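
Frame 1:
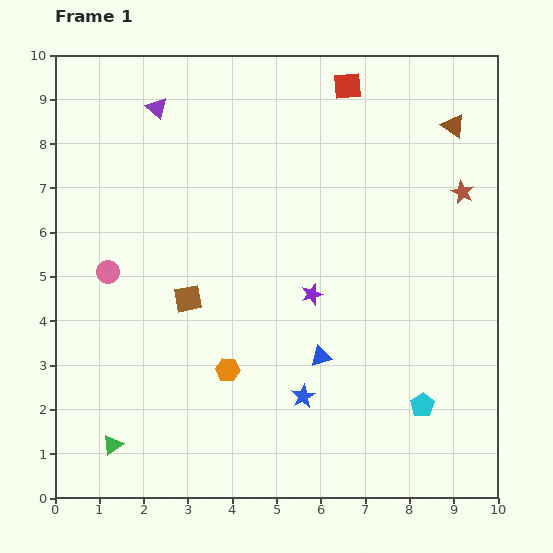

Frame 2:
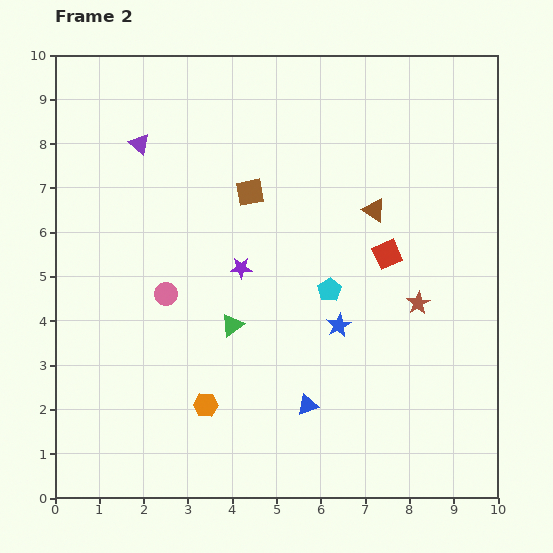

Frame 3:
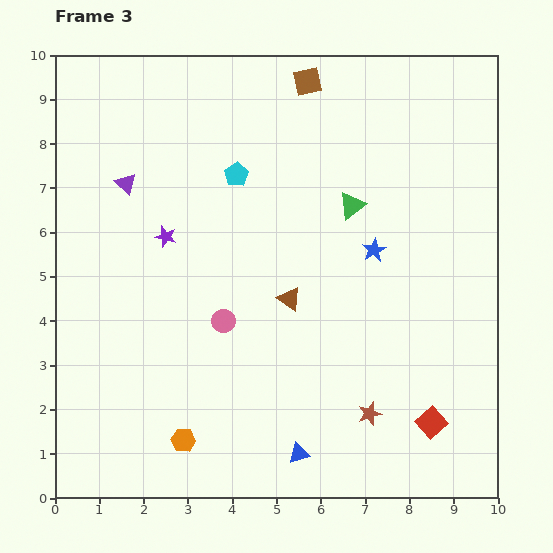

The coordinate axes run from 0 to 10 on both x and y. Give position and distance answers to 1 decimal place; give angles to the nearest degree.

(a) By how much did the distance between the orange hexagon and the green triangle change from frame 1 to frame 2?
-1.2

Distance in frame 1: 3.1. Distance in frame 2: 1.9.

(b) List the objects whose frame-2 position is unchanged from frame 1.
none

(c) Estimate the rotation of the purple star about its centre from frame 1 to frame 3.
30° clockwise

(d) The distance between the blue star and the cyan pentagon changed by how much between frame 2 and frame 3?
+2.7

Distance in frame 2: 0.8. Distance in frame 3: 3.5.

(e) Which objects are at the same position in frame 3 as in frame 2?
none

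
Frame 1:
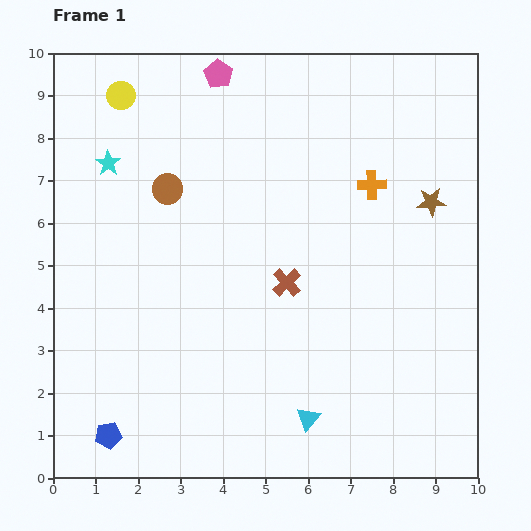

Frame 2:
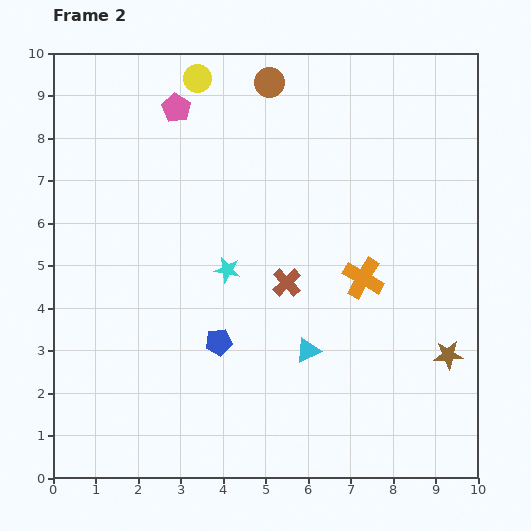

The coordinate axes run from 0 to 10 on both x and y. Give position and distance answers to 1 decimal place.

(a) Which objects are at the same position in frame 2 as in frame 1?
the brown cross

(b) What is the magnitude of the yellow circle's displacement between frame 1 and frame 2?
1.8

The yellow circle moved from (1.6, 9.0) to (3.4, 9.4), a distance of √(1.8² + 0.4²) ≈ 1.8.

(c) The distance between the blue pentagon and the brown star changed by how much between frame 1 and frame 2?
-4.0

Distance in frame 1: 9.4. Distance in frame 2: 5.4.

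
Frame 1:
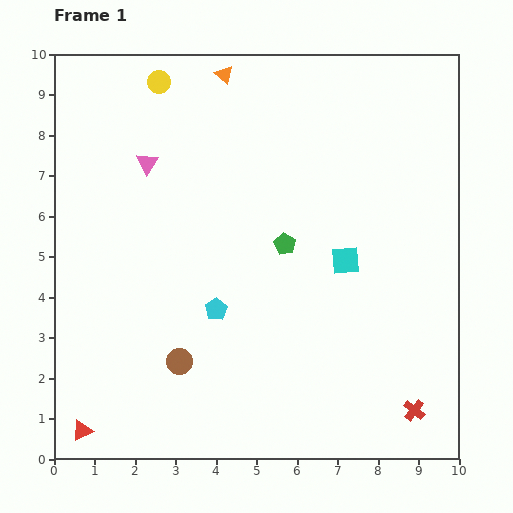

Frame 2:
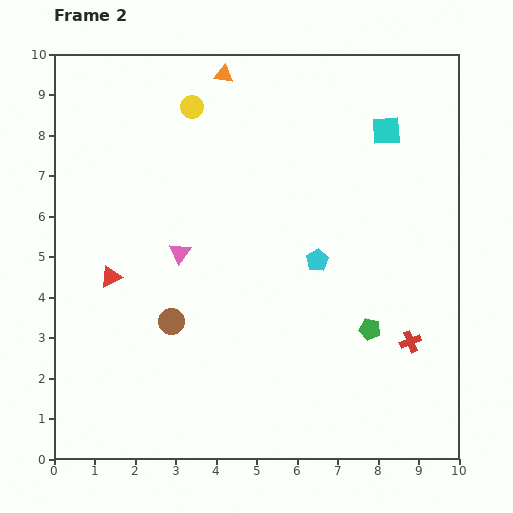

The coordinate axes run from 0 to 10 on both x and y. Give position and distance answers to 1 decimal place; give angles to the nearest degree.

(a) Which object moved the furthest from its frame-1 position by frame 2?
the red triangle

(moved 3.9; next 3.4)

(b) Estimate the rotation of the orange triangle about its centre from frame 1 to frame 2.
32° counter-clockwise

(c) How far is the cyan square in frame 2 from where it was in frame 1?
3.4

The cyan square moved from (7.2, 4.9) to (8.2, 8.1), a distance of √(1.0² + 3.2²) ≈ 3.4.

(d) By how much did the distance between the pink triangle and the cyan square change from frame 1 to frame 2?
+0.4

Distance in frame 1: 5.5. Distance in frame 2: 5.9.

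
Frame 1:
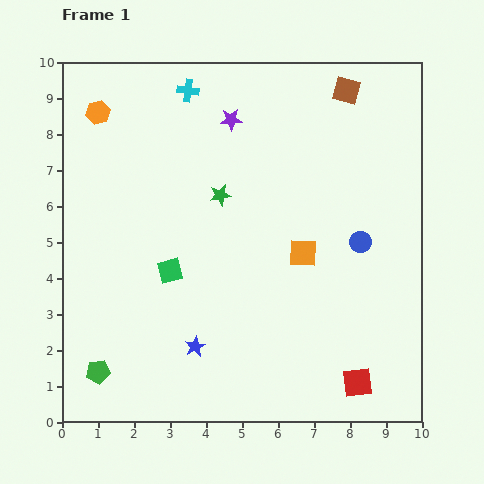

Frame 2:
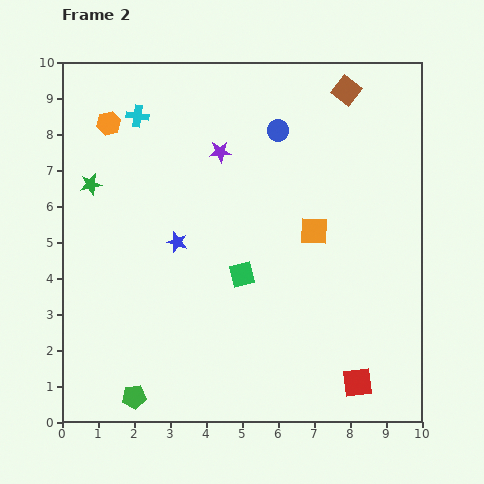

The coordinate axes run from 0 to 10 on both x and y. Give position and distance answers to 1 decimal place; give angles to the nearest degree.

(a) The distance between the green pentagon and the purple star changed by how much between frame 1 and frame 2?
-0.7

Distance in frame 1: 7.9. Distance in frame 2: 7.2.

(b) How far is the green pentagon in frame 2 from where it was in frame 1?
1.2

The green pentagon moved from (1.0, 1.4) to (2.0, 0.7), a distance of √(1.0² + 0.7²) ≈ 1.2.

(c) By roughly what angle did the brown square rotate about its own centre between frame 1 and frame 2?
23° clockwise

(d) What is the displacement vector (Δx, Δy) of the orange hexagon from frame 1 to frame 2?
(0.3, -0.3)

The orange hexagon was at (1.0, 8.6) in frame 1 and (1.3, 8.3) in frame 2.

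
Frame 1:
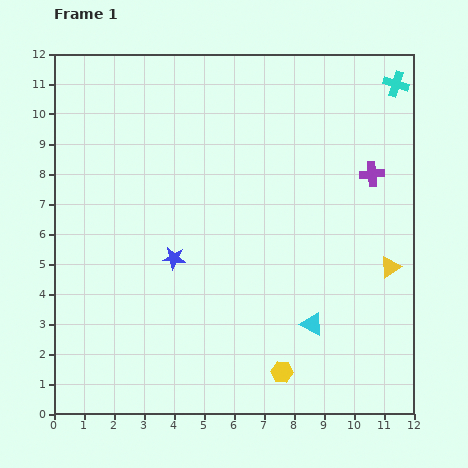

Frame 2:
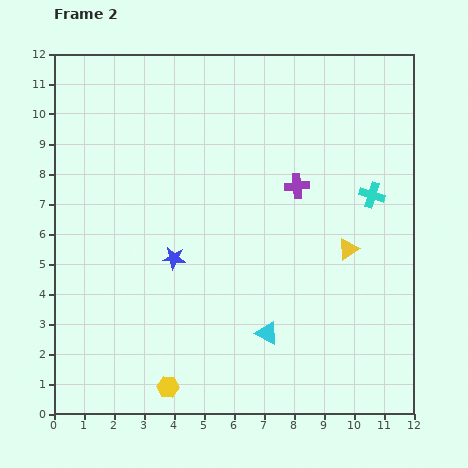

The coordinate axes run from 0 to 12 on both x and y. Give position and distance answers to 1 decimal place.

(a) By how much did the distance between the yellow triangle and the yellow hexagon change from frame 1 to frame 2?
+2.6

Distance in frame 1: 5.0. Distance in frame 2: 7.6.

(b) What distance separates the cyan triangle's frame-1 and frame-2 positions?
1.5

The cyan triangle moved from (8.6, 3.0) to (7.1, 2.7), a distance of √(1.5² + 0.3²) ≈ 1.5.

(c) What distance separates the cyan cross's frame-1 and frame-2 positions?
3.8

The cyan cross moved from (11.4, 11.0) to (10.6, 7.3), a distance of √(0.8² + 3.7²) ≈ 3.8.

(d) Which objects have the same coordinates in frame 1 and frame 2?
the blue star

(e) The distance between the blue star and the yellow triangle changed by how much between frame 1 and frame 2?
-1.4

Distance in frame 1: 7.2. Distance in frame 2: 5.8.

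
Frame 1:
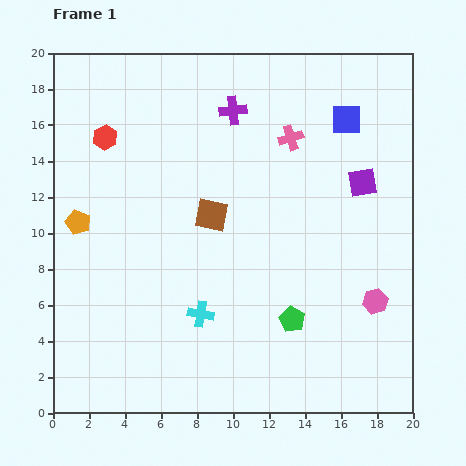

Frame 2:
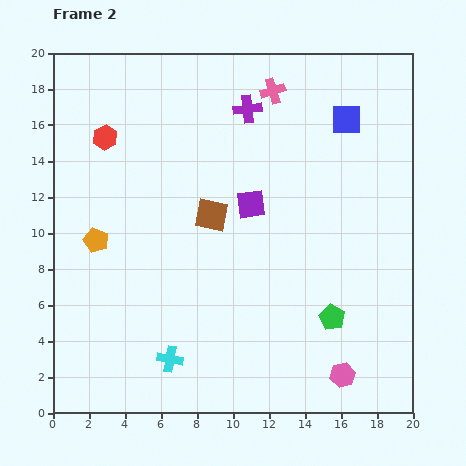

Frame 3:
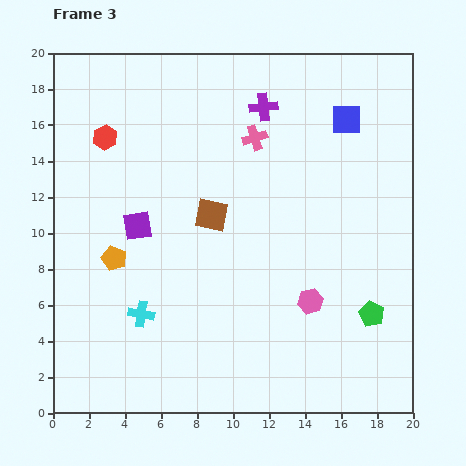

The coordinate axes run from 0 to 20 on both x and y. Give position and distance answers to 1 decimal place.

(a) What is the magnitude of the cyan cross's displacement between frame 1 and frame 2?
3.0

The cyan cross moved from (8.2, 5.5) to (6.5, 3.0), a distance of √(1.7² + 2.5²) ≈ 3.0.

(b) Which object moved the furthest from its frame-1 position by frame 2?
the purple square

(moved 6.3; next 4.5)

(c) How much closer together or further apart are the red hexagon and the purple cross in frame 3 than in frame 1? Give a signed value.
+1.7

Distance in frame 1: 7.3. Distance in frame 3: 9.0.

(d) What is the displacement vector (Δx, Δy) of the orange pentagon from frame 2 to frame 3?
(1.0, -1.0)

The orange pentagon was at (2.4, 9.6) in frame 2 and (3.4, 8.6) in frame 3.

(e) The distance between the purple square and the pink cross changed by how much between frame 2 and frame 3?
+1.7

Distance in frame 2: 6.4. Distance in frame 3: 8.1.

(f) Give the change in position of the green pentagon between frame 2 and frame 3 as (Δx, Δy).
(2.2, 0.2)

The green pentagon was at (15.5, 5.3) in frame 2 and (17.7, 5.5) in frame 3.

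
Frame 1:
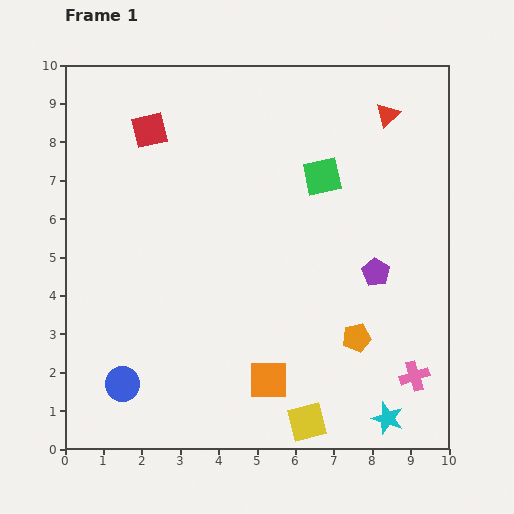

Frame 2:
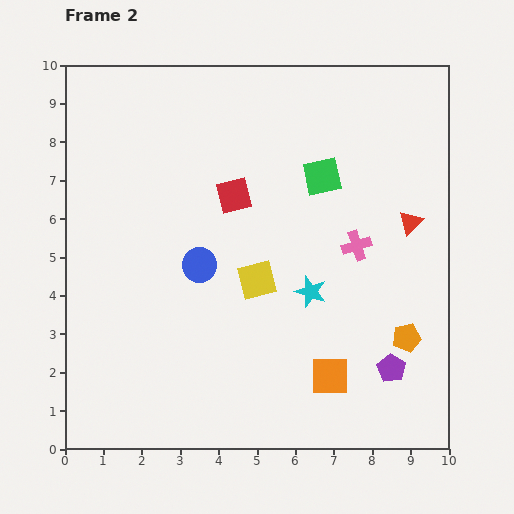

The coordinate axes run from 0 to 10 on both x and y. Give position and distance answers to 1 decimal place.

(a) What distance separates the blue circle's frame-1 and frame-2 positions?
3.7

The blue circle moved from (1.5, 1.7) to (3.5, 4.8), a distance of √(2.0² + 3.1²) ≈ 3.7.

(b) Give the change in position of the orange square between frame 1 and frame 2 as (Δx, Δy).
(1.6, 0.1)

The orange square was at (5.3, 1.8) in frame 1 and (6.9, 1.9) in frame 2.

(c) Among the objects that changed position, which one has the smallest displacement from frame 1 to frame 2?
the orange pentagon

(moved 1.3)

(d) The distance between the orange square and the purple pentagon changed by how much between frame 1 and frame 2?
-2.4

Distance in frame 1: 4.0. Distance in frame 2: 1.6.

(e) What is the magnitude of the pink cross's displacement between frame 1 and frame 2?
3.7

The pink cross moved from (9.1, 1.9) to (7.6, 5.3), a distance of √(1.5² + 3.4²) ≈ 3.7.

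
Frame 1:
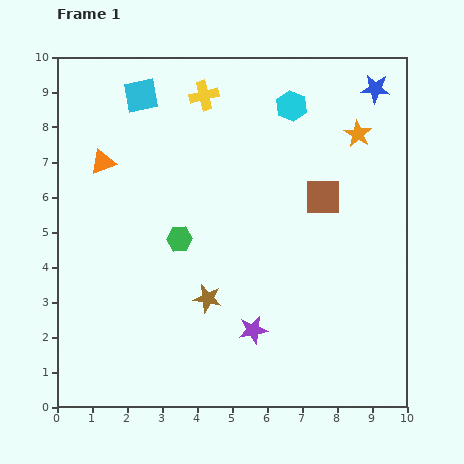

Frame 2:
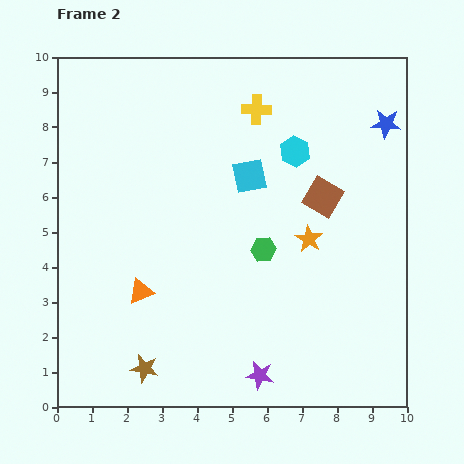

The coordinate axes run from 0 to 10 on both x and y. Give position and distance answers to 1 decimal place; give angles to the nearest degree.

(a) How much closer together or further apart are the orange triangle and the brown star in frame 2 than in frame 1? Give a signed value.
-2.7

Distance in frame 1: 4.9. Distance in frame 2: 2.2.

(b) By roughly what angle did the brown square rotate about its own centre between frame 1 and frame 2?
30° clockwise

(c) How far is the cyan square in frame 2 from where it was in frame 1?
3.9

The cyan square moved from (2.4, 8.9) to (5.5, 6.6), a distance of √(3.1² + 2.3²) ≈ 3.9.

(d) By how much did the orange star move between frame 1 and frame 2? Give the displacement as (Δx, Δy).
(-1.4, -3.0)

The orange star was at (8.6, 7.8) in frame 1 and (7.2, 4.8) in frame 2.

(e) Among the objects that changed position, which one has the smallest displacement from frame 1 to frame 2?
the blue star

(moved 1.0)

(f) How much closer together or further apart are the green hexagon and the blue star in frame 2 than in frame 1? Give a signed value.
-2.1

Distance in frame 1: 7.1. Distance in frame 2: 5.0.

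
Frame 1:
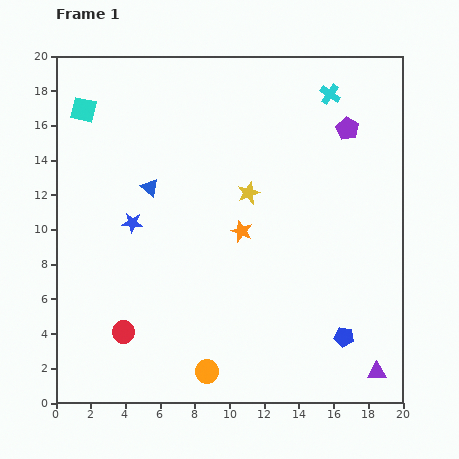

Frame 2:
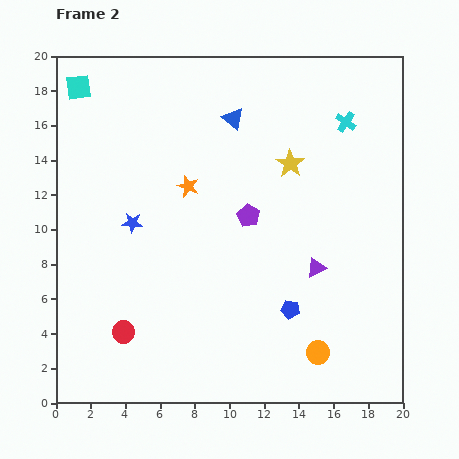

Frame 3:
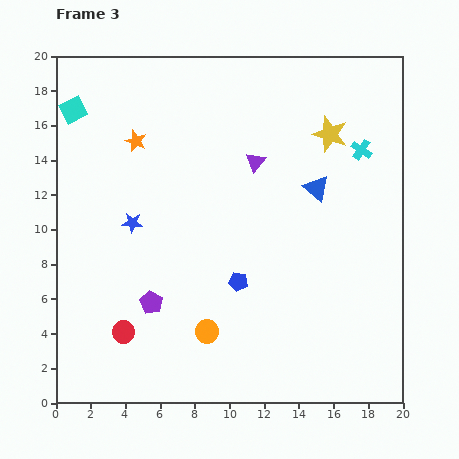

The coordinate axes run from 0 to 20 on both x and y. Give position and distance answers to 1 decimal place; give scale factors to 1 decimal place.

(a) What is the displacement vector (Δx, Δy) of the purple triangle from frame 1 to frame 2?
(-3.5, 6.0)

The purple triangle was at (18.5, 1.8) in frame 1 and (15.0, 7.8) in frame 2.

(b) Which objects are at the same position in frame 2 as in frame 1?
the blue star, the red circle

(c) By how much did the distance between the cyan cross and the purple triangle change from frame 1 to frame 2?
-7.6

Distance in frame 1: 16.2. Distance in frame 2: 8.6.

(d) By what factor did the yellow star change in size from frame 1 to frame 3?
1.6×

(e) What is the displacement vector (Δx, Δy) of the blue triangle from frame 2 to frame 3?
(4.8, -4.0)

The blue triangle was at (10.2, 16.4) in frame 2 and (15.0, 12.4) in frame 3.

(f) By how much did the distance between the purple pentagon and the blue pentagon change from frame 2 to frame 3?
-0.8

Distance in frame 2: 5.9. Distance in frame 3: 5.1.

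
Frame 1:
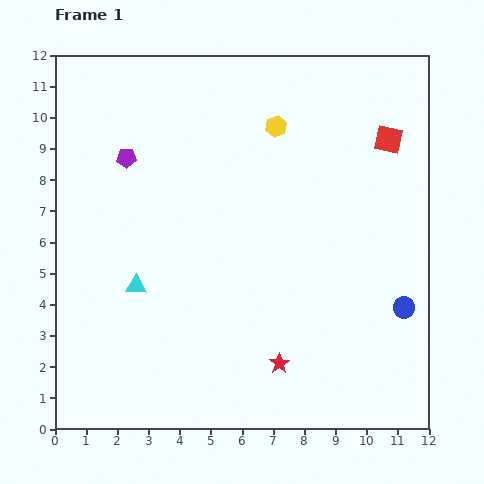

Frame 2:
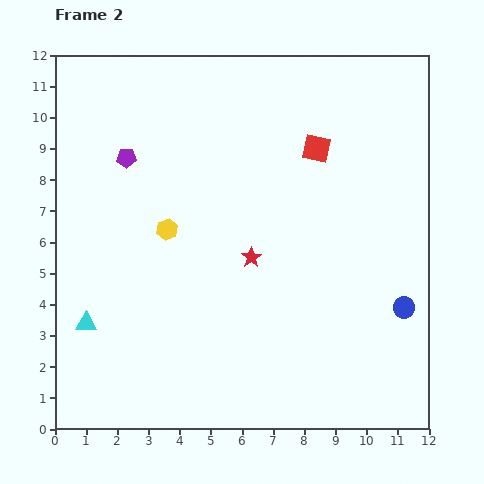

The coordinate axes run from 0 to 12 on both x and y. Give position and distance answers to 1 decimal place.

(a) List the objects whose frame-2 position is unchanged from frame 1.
the purple pentagon, the blue circle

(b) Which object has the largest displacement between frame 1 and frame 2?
the yellow hexagon

(moved 4.8; next 3.5)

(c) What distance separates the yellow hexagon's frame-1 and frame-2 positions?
4.8

The yellow hexagon moved from (7.1, 9.7) to (3.6, 6.4), a distance of √(3.5² + 3.3²) ≈ 4.8.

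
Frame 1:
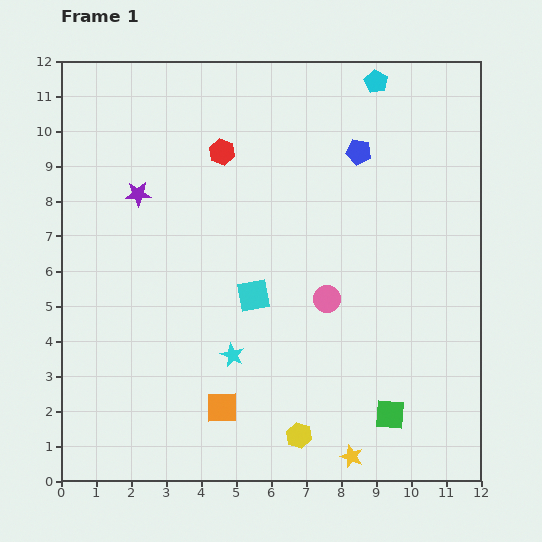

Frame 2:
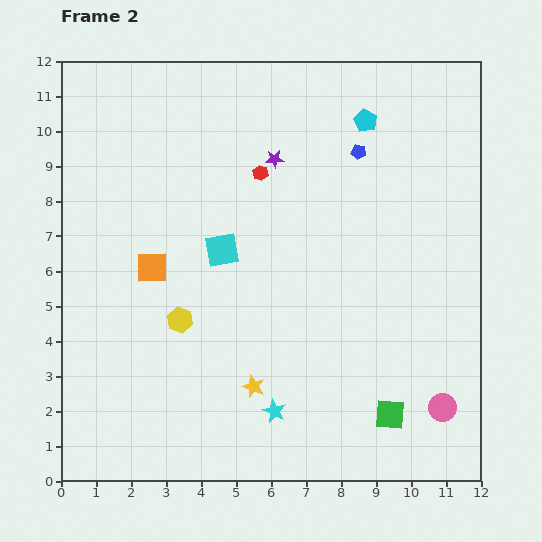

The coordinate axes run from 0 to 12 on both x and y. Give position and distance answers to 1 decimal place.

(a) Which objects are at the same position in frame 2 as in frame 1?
the blue pentagon, the green square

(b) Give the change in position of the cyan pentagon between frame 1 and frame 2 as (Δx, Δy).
(-0.3, -1.1)

The cyan pentagon was at (9.0, 11.4) in frame 1 and (8.7, 10.3) in frame 2.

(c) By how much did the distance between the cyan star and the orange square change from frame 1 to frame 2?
+3.9

Distance in frame 1: 1.5. Distance in frame 2: 5.4.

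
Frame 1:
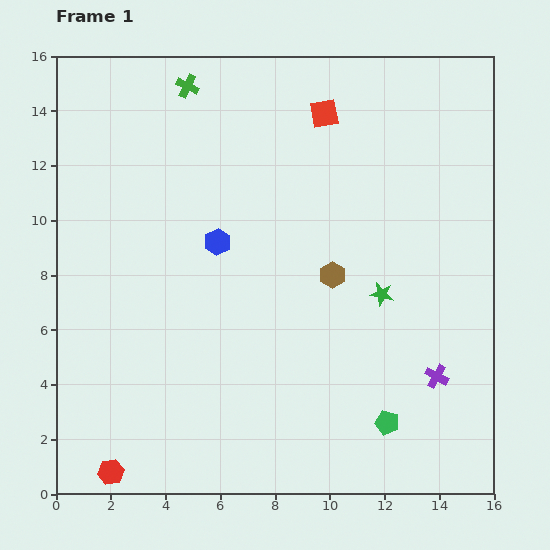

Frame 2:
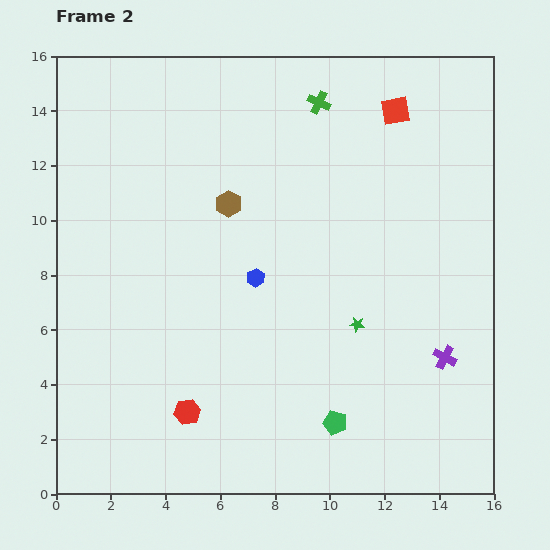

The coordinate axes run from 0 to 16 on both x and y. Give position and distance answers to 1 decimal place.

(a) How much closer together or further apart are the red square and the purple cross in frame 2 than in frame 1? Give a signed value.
-1.2

Distance in frame 1: 10.4. Distance in frame 2: 9.2.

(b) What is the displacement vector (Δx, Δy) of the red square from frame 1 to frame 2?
(2.6, 0.1)

The red square was at (9.8, 13.9) in frame 1 and (12.4, 14.0) in frame 2.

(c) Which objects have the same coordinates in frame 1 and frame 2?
none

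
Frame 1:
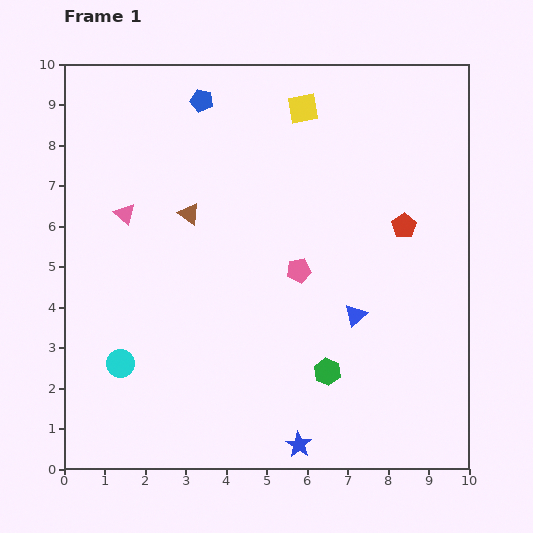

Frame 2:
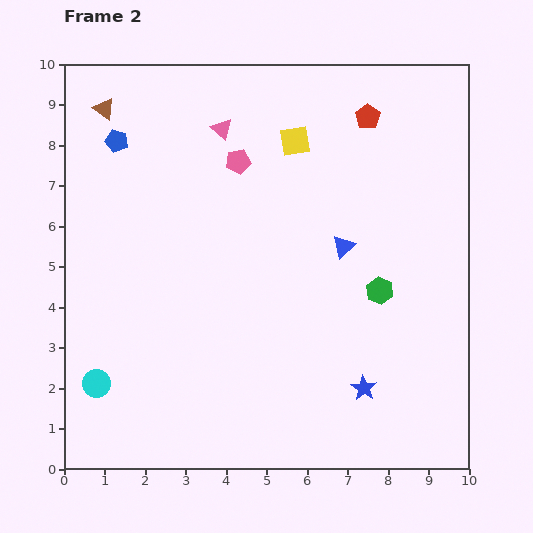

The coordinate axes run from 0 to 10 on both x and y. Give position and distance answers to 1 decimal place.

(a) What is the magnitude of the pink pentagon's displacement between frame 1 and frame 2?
3.1

The pink pentagon moved from (5.8, 4.9) to (4.3, 7.6), a distance of √(1.5² + 2.7²) ≈ 3.1.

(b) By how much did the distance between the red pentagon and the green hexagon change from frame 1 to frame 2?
+0.2

Distance in frame 1: 4.1. Distance in frame 2: 4.3.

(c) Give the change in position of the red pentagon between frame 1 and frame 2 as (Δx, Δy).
(-0.9, 2.7)

The red pentagon was at (8.4, 6.0) in frame 1 and (7.5, 8.7) in frame 2.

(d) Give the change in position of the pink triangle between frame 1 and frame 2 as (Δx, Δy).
(2.4, 2.1)

The pink triangle was at (1.5, 6.3) in frame 1 and (3.9, 8.4) in frame 2.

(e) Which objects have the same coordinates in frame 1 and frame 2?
none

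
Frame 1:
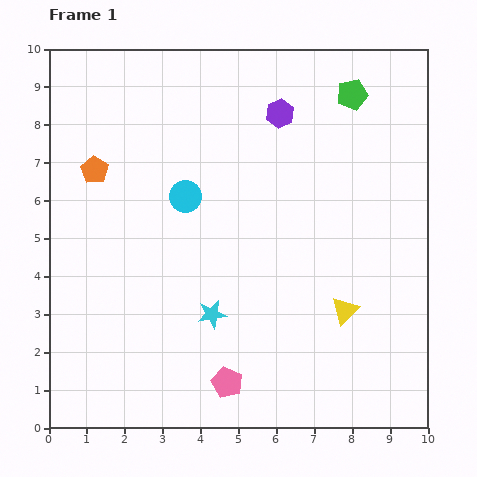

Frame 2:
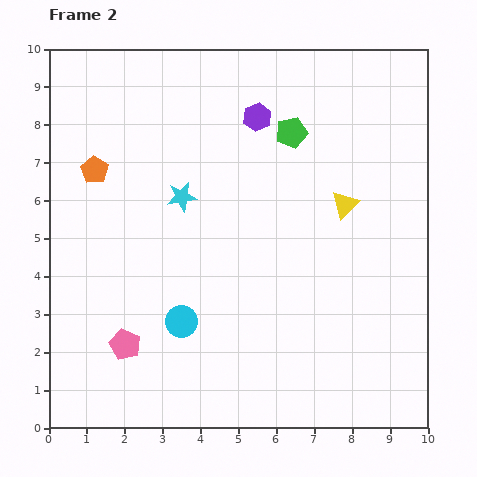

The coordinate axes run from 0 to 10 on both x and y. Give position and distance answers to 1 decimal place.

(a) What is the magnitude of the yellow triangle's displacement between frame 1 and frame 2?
2.8

The yellow triangle moved from (7.8, 3.1) to (7.8, 5.9), a distance of √(0.0² + 2.8²) ≈ 2.8.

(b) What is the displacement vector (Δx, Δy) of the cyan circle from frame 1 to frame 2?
(-0.1, -3.3)

The cyan circle was at (3.6, 6.1) in frame 1 and (3.5, 2.8) in frame 2.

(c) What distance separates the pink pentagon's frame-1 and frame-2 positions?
2.9

The pink pentagon moved from (4.7, 1.2) to (2.0, 2.2), a distance of √(2.7² + 1.0²) ≈ 2.9.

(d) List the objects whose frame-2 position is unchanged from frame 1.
the orange pentagon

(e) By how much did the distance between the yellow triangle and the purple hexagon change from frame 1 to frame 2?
-2.2

Distance in frame 1: 5.5. Distance in frame 2: 3.3.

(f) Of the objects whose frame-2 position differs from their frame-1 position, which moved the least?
the purple hexagon

(moved 0.6)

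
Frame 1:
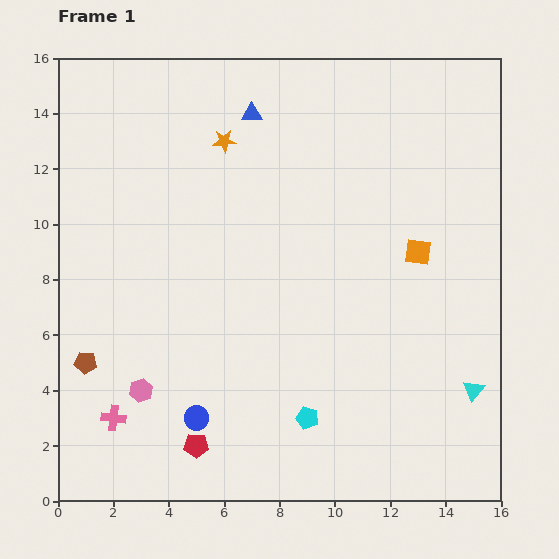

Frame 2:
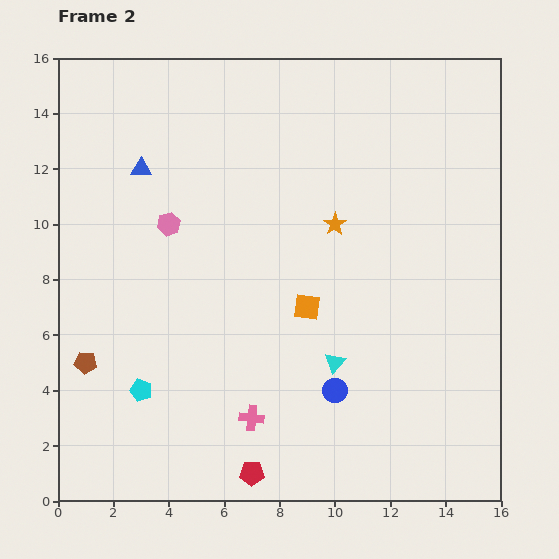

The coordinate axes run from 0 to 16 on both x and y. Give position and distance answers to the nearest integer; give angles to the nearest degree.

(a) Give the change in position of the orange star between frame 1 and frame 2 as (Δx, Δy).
(4, -3)

The orange star was at (6, 13) in frame 1 and (10, 10) in frame 2.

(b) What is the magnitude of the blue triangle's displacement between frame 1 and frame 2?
4

The blue triangle moved from (7, 14) to (3, 12), a distance of √(4² + 2²) ≈ 4.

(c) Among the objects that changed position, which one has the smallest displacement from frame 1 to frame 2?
the red pentagon

(moved 2)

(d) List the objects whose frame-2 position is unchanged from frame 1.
the brown pentagon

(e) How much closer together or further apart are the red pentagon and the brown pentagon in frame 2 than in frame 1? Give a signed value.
+2

Distance in frame 1: 5. Distance in frame 2: 7.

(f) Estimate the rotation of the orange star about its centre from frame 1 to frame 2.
30° counter-clockwise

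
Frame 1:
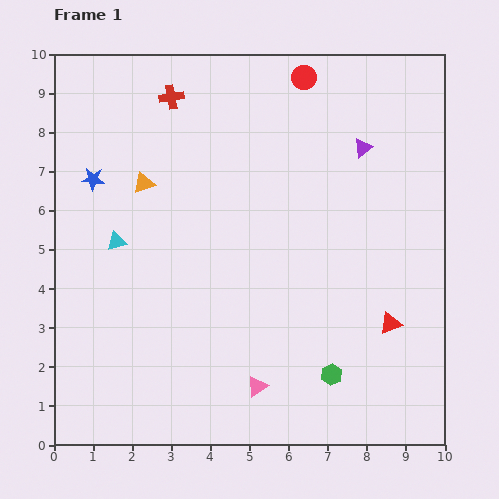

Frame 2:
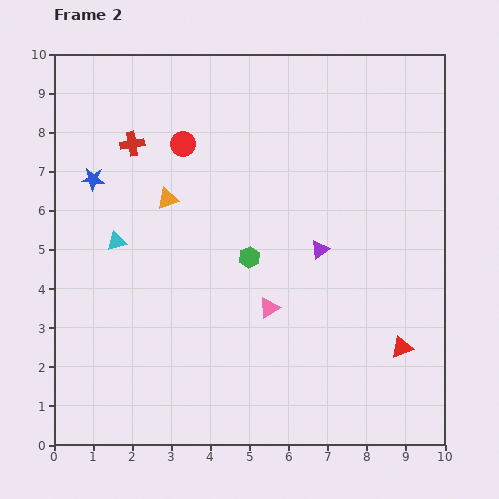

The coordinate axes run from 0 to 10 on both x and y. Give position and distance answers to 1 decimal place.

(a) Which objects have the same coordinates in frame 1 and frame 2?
the cyan triangle, the blue star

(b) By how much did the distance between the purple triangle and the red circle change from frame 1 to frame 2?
+2.1

Distance in frame 1: 2.3. Distance in frame 2: 4.4.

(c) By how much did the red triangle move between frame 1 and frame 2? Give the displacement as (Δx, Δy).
(0.3, -0.6)

The red triangle was at (8.6, 3.1) in frame 1 and (8.9, 2.5) in frame 2.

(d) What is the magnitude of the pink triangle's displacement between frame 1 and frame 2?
2.0

The pink triangle moved from (5.2, 1.5) to (5.5, 3.5), a distance of √(0.3² + 2.0²) ≈ 2.0.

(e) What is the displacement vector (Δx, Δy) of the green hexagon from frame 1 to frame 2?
(-2.1, 3.0)

The green hexagon was at (7.1, 1.8) in frame 1 and (5.0, 4.8) in frame 2.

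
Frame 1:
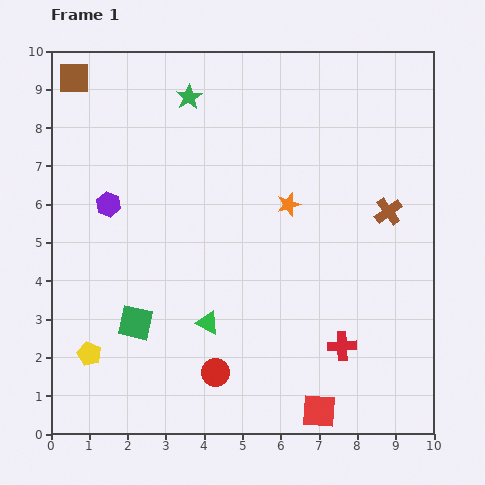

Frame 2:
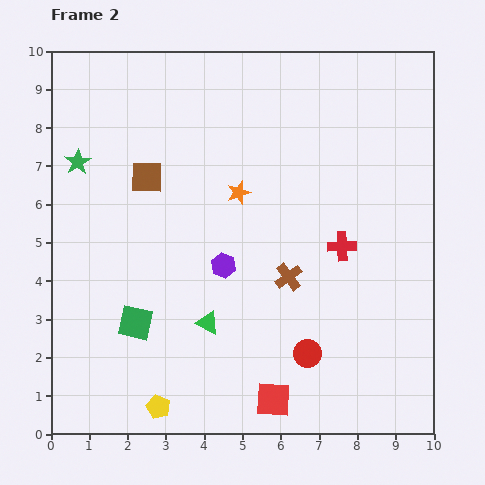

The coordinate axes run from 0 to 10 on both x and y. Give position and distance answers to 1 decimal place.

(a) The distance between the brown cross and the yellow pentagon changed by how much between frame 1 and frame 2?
-3.8

Distance in frame 1: 8.6. Distance in frame 2: 4.8.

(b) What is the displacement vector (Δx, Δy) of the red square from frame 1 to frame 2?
(-1.2, 0.3)

The red square was at (7.0, 0.6) in frame 1 and (5.8, 0.9) in frame 2.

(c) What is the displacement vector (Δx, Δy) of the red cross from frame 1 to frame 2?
(0.0, 2.6)

The red cross was at (7.6, 2.3) in frame 1 and (7.6, 4.9) in frame 2.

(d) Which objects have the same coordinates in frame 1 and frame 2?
the green square, the green triangle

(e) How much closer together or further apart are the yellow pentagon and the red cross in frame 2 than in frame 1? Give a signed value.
-0.2

Distance in frame 1: 6.6. Distance in frame 2: 6.4.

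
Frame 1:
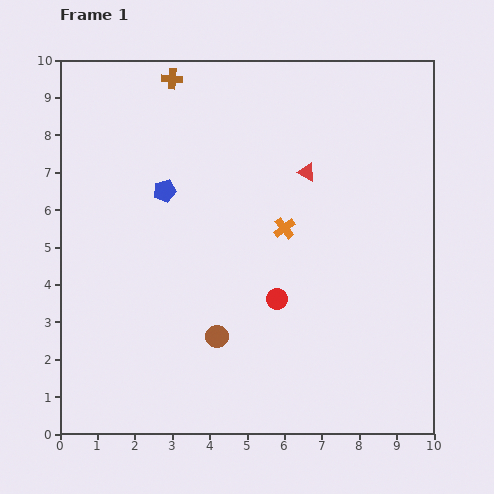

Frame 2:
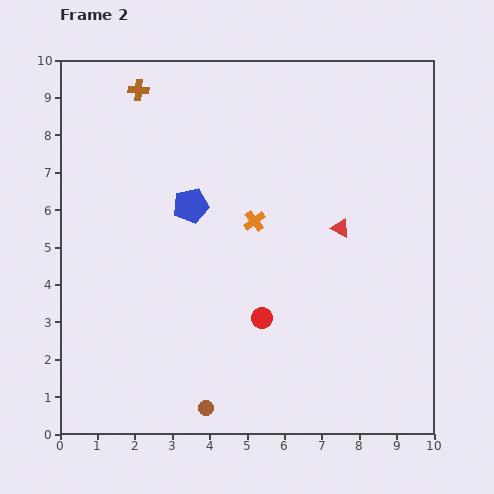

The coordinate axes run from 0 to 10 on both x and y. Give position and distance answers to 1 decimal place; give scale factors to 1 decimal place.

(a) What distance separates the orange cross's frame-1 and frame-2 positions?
0.8

The orange cross moved from (6.0, 5.5) to (5.2, 5.7), a distance of √(0.8² + 0.2²) ≈ 0.8.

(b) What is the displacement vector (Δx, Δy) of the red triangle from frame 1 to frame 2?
(0.9, -1.5)

The red triangle was at (6.6, 7.0) in frame 1 and (7.5, 5.5) in frame 2.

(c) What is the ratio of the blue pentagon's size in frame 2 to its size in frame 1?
1.6×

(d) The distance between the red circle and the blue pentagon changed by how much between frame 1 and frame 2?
-0.6

Distance in frame 1: 4.2. Distance in frame 2: 3.6.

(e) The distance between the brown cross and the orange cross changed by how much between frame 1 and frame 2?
-0.3

Distance in frame 1: 5.0. Distance in frame 2: 4.7.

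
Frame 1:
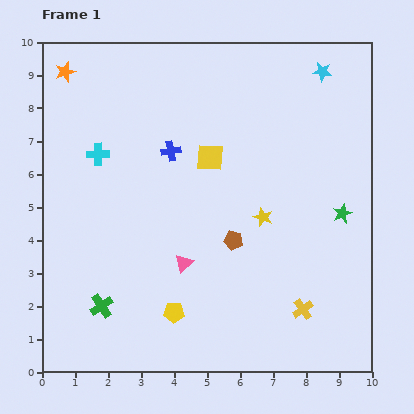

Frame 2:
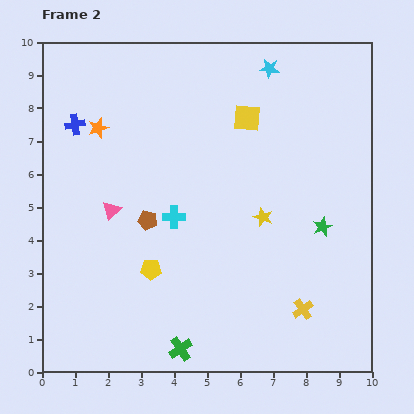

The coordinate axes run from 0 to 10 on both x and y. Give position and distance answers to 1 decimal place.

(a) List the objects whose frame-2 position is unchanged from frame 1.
the yellow cross, the yellow star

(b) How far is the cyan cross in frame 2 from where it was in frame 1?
3.0

The cyan cross moved from (1.7, 6.6) to (4.0, 4.7), a distance of √(2.3² + 1.9²) ≈ 3.0.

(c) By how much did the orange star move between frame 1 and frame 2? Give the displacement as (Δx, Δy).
(1.0, -1.7)

The orange star was at (0.7, 9.1) in frame 1 and (1.7, 7.4) in frame 2.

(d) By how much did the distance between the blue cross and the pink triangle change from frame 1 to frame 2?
-0.6

Distance in frame 1: 3.4. Distance in frame 2: 2.8.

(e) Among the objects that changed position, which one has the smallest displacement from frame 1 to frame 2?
the green star

(moved 0.7)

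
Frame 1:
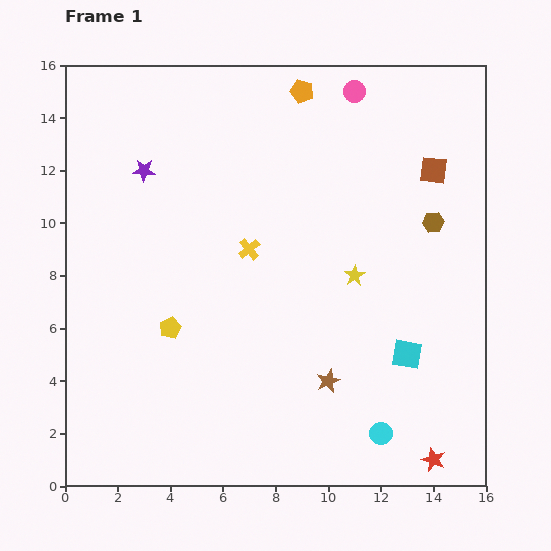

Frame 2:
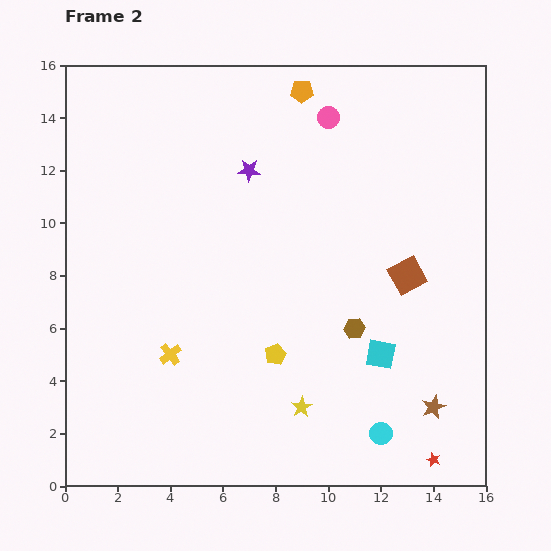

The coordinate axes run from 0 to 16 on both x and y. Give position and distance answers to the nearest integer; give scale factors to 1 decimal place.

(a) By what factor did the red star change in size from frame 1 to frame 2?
0.6×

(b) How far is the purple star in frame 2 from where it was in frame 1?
4

The purple star moved from (3, 12) to (7, 12), a distance of √(4² + 0²) ≈ 4.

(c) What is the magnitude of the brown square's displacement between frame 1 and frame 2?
4

The brown square moved from (14, 12) to (13, 8), a distance of √(1² + 4²) ≈ 4.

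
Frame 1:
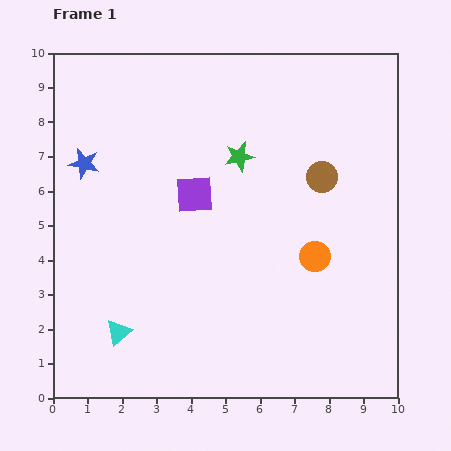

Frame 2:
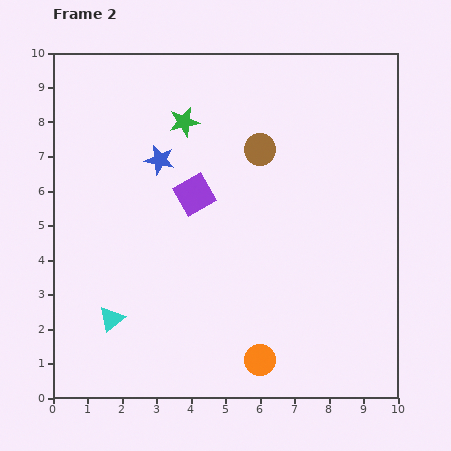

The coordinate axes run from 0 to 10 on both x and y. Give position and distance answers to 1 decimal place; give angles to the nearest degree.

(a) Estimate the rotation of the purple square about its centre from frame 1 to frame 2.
25° counter-clockwise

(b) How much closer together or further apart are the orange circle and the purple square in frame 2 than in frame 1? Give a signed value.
+1.3

Distance in frame 1: 3.9. Distance in frame 2: 5.2.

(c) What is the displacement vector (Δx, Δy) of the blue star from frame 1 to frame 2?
(2.2, 0.1)

The blue star was at (0.9, 6.8) in frame 1 and (3.1, 6.9) in frame 2.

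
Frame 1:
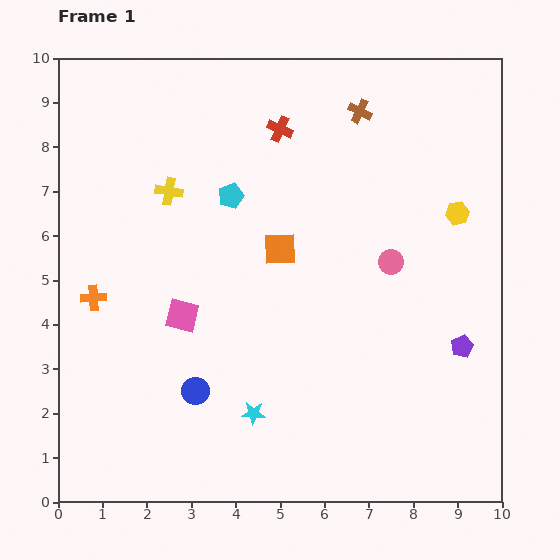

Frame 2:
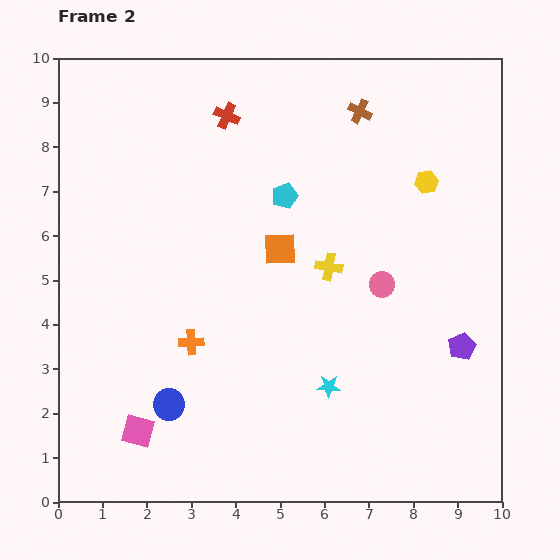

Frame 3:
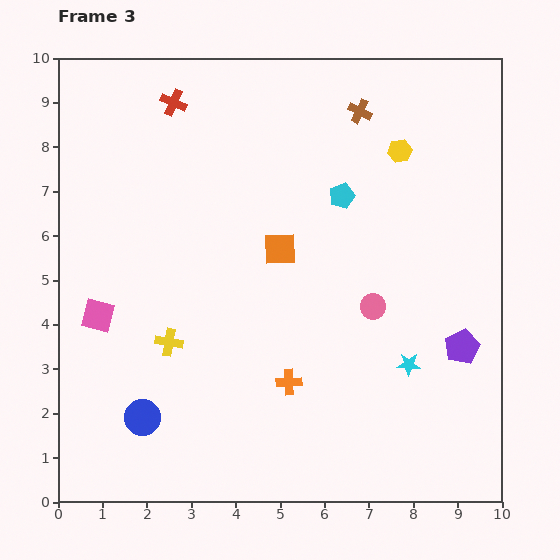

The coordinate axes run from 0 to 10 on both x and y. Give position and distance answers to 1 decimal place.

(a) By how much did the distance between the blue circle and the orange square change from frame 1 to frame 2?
+0.6

Distance in frame 1: 3.7. Distance in frame 2: 4.3.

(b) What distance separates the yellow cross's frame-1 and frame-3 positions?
3.4

The yellow cross moved from (2.5, 7.0) to (2.5, 3.6), a distance of √(0.0² + 3.4²) ≈ 3.4.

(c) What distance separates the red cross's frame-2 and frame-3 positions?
1.2

The red cross moved from (3.8, 8.7) to (2.6, 9.0), a distance of √(1.2² + 0.3²) ≈ 1.2.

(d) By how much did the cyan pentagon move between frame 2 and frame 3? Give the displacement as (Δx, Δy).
(1.3, 0.0)

The cyan pentagon was at (5.1, 6.9) in frame 2 and (6.4, 6.9) in frame 3.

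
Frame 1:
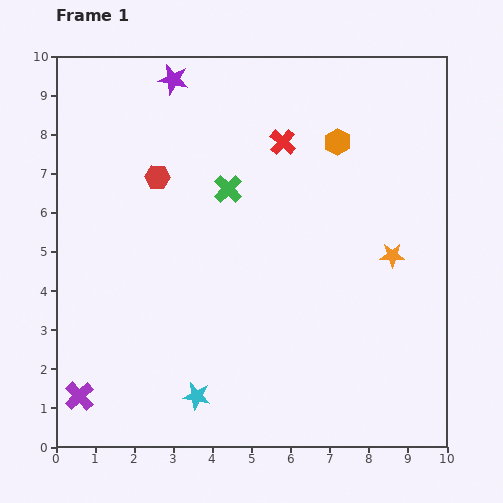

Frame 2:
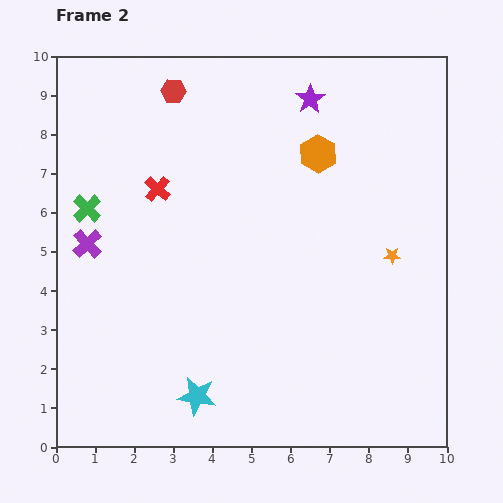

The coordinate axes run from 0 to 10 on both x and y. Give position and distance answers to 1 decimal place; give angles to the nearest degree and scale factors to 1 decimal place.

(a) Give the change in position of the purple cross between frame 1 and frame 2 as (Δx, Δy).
(0.2, 3.9)

The purple cross was at (0.6, 1.3) in frame 1 and (0.8, 5.2) in frame 2.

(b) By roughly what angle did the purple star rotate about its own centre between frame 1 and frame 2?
26° clockwise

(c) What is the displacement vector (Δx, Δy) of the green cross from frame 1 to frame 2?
(-3.6, -0.5)

The green cross was at (4.4, 6.6) in frame 1 and (0.8, 6.1) in frame 2.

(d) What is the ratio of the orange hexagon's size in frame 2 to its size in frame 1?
1.4×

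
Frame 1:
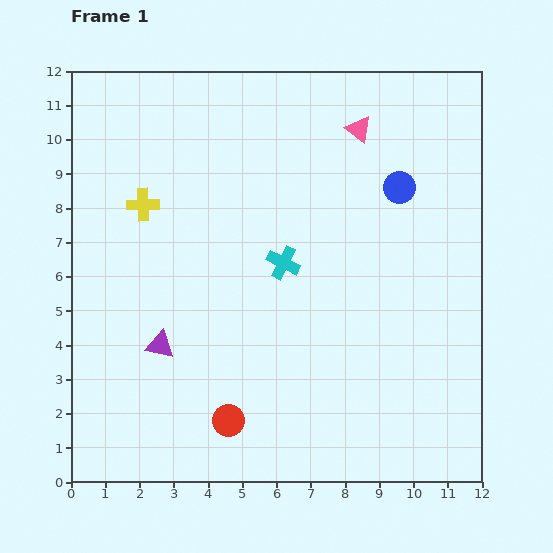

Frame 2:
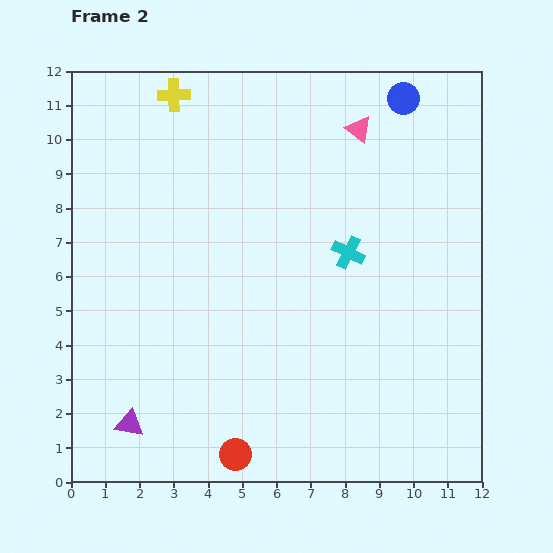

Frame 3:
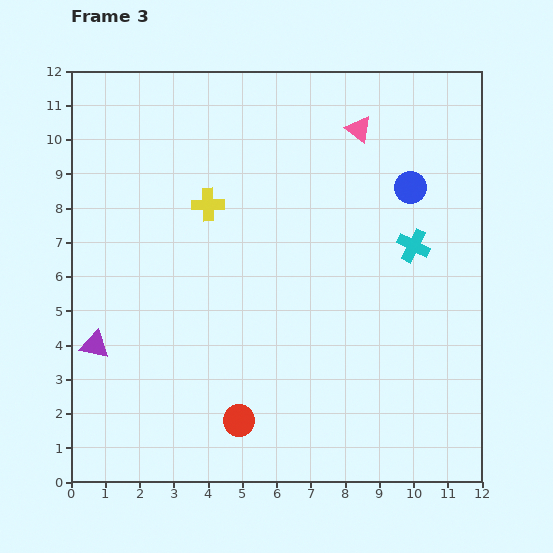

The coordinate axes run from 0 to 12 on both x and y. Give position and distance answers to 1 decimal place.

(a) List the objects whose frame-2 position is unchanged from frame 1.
the pink triangle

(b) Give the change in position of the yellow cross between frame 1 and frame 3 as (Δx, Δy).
(1.9, 0.0)

The yellow cross was at (2.1, 8.1) in frame 1 and (4.0, 8.1) in frame 3.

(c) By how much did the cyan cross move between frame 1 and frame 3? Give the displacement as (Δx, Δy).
(3.8, 0.5)

The cyan cross was at (6.2, 6.4) in frame 1 and (10.0, 6.9) in frame 3.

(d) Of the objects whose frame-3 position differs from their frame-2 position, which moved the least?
the red circle

(moved 1.0)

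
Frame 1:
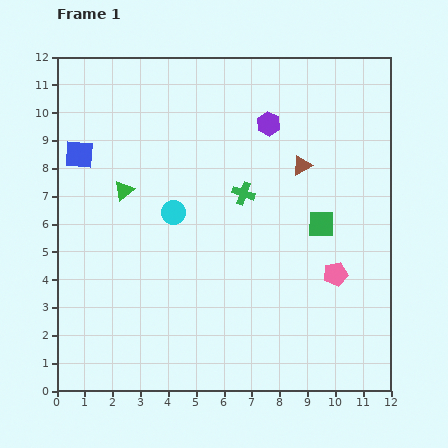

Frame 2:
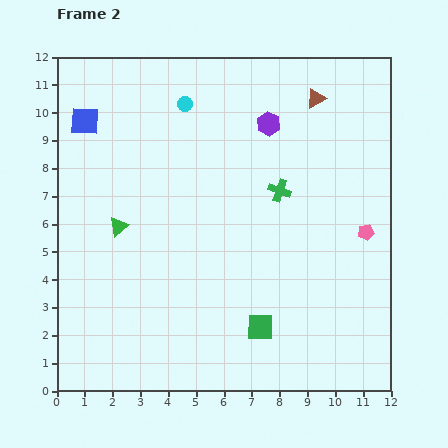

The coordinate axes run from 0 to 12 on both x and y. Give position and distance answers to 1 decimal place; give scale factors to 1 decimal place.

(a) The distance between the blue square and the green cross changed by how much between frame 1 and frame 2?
+1.3

Distance in frame 1: 6.1. Distance in frame 2: 7.4.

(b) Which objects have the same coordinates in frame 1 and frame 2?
the purple hexagon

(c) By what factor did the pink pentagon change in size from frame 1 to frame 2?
0.6×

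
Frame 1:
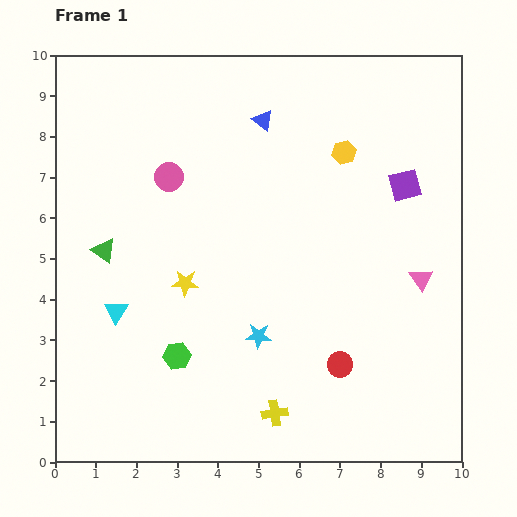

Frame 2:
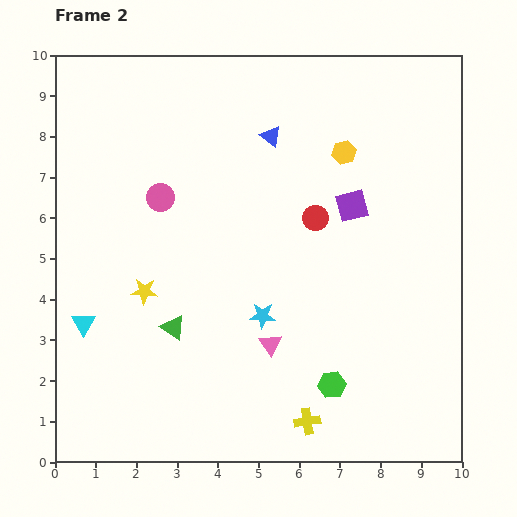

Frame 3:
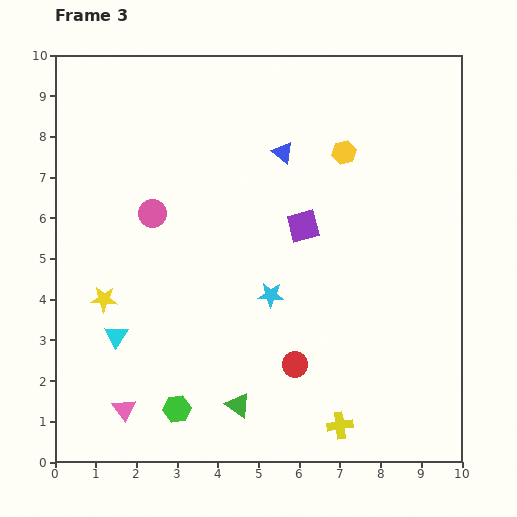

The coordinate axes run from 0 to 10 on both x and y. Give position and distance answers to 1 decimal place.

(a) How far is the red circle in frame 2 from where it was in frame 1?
3.6

The red circle moved from (7.0, 2.4) to (6.4, 6.0), a distance of √(0.6² + 3.6²) ≈ 3.6.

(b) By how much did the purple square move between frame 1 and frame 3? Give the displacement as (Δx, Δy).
(-2.5, -1.0)

The purple square was at (8.6, 6.8) in frame 1 and (6.1, 5.8) in frame 3.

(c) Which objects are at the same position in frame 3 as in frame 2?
the yellow hexagon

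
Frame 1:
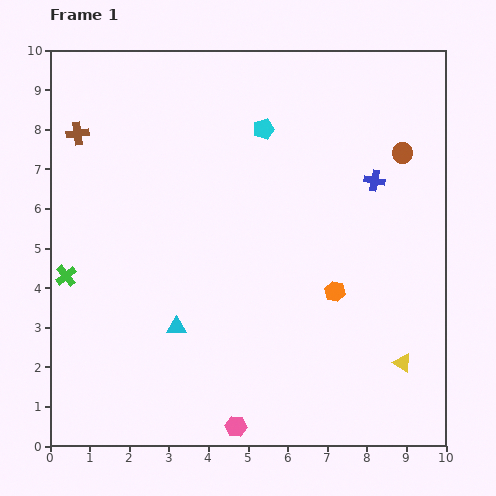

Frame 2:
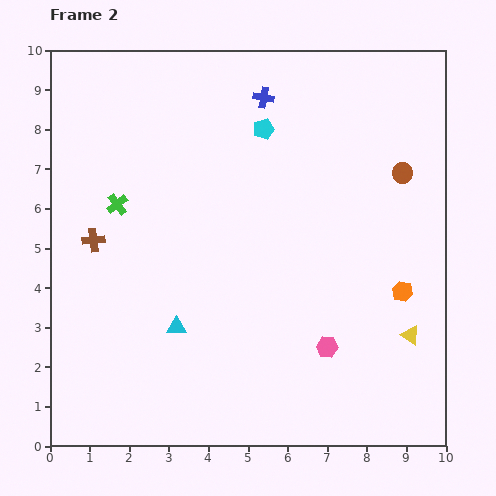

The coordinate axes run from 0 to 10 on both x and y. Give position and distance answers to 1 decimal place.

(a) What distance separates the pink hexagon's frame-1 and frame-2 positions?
3.0

The pink hexagon moved from (4.7, 0.5) to (7.0, 2.5), a distance of √(2.3² + 2.0²) ≈ 3.0.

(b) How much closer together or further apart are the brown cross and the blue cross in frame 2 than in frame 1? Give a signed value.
-2.0

Distance in frame 1: 7.6. Distance in frame 2: 5.6.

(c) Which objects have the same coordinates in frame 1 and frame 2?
the cyan triangle, the cyan pentagon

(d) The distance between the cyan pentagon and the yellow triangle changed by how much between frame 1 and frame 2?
-0.5

Distance in frame 1: 6.9. Distance in frame 2: 6.4.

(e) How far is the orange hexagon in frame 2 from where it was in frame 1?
1.7

The orange hexagon moved from (7.2, 3.9) to (8.9, 3.9), a distance of √(1.7² + 0.0²) ≈ 1.7.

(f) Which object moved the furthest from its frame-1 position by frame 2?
the blue cross

(moved 3.5; next 3.0)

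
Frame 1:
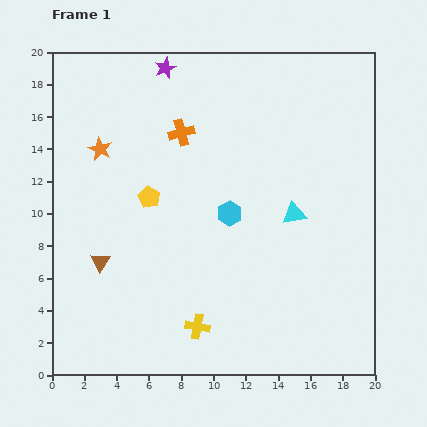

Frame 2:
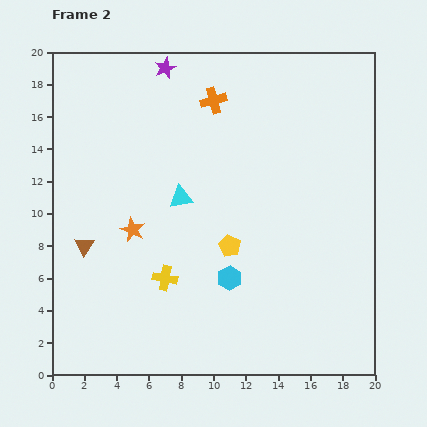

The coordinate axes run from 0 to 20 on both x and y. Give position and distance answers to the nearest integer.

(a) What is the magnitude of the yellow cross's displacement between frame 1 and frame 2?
4

The yellow cross moved from (9, 3) to (7, 6), a distance of √(2² + 3²) ≈ 4.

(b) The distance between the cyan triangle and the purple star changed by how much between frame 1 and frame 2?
-4

Distance in frame 1: 12. Distance in frame 2: 8.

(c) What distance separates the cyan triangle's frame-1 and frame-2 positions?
7

The cyan triangle moved from (15, 10) to (8, 11), a distance of √(7² + 1²) ≈ 7.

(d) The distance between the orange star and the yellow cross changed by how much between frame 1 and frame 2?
-9

Distance in frame 1: 13. Distance in frame 2: 4.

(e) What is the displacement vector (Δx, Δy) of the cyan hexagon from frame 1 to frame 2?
(0, -4)

The cyan hexagon was at (11, 10) in frame 1 and (11, 6) in frame 2.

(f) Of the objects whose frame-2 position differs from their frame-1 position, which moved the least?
the brown triangle

(moved 1)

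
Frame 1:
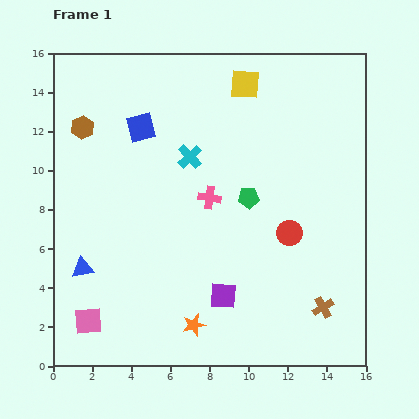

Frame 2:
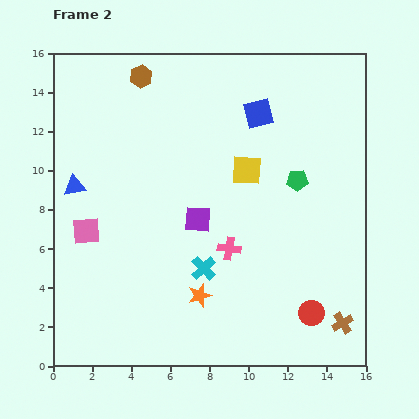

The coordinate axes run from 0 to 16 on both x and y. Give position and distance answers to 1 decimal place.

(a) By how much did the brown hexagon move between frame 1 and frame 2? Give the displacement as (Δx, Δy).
(3.0, 2.6)

The brown hexagon was at (1.5, 12.2) in frame 1 and (4.5, 14.8) in frame 2.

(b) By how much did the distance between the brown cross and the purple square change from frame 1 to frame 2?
+4.0

Distance in frame 1: 5.1. Distance in frame 2: 9.1.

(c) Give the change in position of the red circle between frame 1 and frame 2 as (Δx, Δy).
(1.1, -4.1)

The red circle was at (12.1, 6.8) in frame 1 and (13.2, 2.7) in frame 2.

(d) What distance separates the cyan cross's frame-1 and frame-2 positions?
5.7

The cyan cross moved from (7.0, 10.7) to (7.7, 5.0), a distance of √(0.7² + 5.7²) ≈ 5.7.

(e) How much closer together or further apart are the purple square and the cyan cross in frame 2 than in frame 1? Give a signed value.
-4.8

Distance in frame 1: 7.3. Distance in frame 2: 2.5.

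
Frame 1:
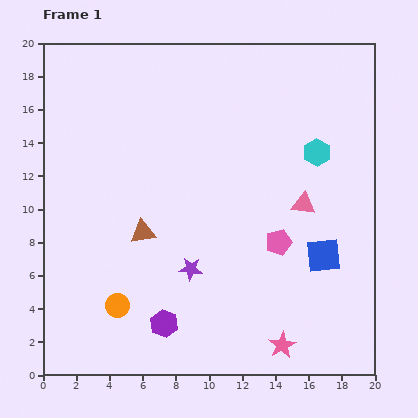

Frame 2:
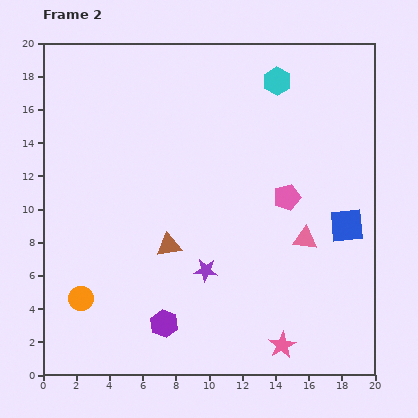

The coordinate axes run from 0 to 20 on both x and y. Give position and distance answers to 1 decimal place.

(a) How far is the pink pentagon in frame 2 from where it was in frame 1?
2.7

The pink pentagon moved from (14.2, 8.0) to (14.7, 10.7), a distance of √(0.5² + 2.7²) ≈ 2.7.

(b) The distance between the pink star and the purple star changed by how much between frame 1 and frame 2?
-0.8

Distance in frame 1: 7.2. Distance in frame 2: 6.4.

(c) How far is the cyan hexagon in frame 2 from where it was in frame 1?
4.9

The cyan hexagon moved from (16.5, 13.4) to (14.1, 17.7), a distance of √(2.4² + 4.3²) ≈ 4.9.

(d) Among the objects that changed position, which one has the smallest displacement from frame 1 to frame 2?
the purple star

(moved 0.9)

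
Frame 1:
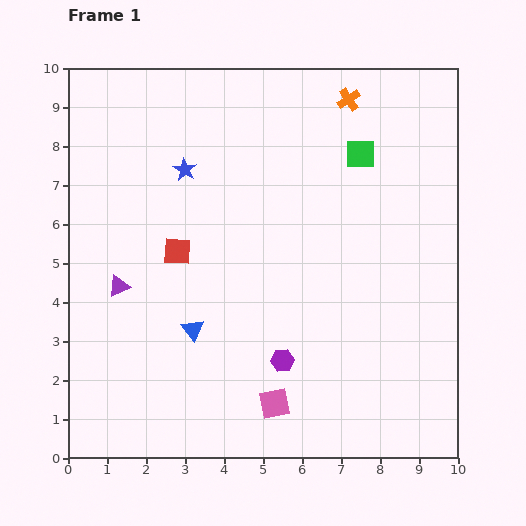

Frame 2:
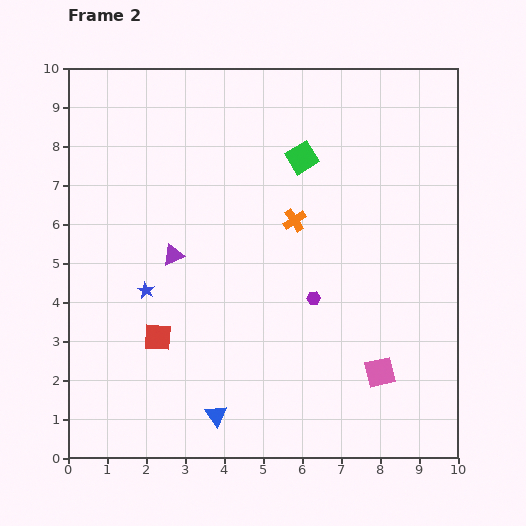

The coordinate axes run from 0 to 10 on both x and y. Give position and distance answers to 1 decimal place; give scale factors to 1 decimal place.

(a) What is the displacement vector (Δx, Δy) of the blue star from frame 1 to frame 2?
(-1.0, -3.1)

The blue star was at (3.0, 7.4) in frame 1 and (2.0, 4.3) in frame 2.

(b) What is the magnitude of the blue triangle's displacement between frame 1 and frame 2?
2.3

The blue triangle moved from (3.2, 3.3) to (3.8, 1.1), a distance of √(0.6² + 2.2²) ≈ 2.3.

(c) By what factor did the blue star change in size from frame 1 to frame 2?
0.7×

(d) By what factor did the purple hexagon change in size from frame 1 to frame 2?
0.6×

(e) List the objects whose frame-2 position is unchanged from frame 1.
none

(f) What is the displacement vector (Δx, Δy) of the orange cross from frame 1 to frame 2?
(-1.4, -3.1)

The orange cross was at (7.2, 9.2) in frame 1 and (5.8, 6.1) in frame 2.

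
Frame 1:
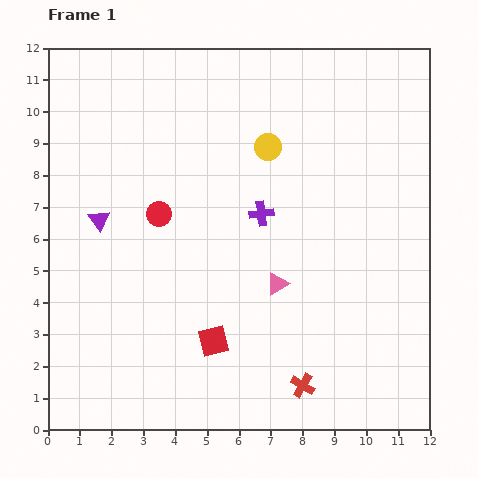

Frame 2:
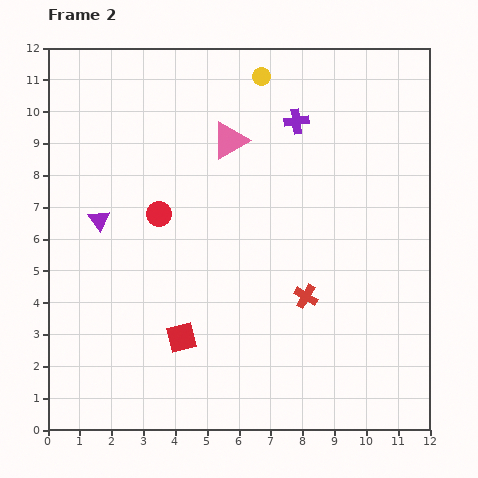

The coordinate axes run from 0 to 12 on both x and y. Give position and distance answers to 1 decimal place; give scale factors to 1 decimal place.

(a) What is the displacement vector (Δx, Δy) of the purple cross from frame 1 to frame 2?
(1.1, 2.9)

The purple cross was at (6.7, 6.8) in frame 1 and (7.8, 9.7) in frame 2.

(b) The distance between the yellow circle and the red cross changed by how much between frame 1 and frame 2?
-0.6

Distance in frame 1: 7.6. Distance in frame 2: 7.0.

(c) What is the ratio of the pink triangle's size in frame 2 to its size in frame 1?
1.7×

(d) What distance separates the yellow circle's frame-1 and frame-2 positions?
2.2

The yellow circle moved from (6.9, 8.9) to (6.7, 11.1), a distance of √(0.2² + 2.2²) ≈ 2.2.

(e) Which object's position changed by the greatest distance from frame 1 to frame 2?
the pink triangle

(moved 4.7; next 3.1)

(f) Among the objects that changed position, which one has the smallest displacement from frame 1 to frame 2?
the red square

(moved 1.0)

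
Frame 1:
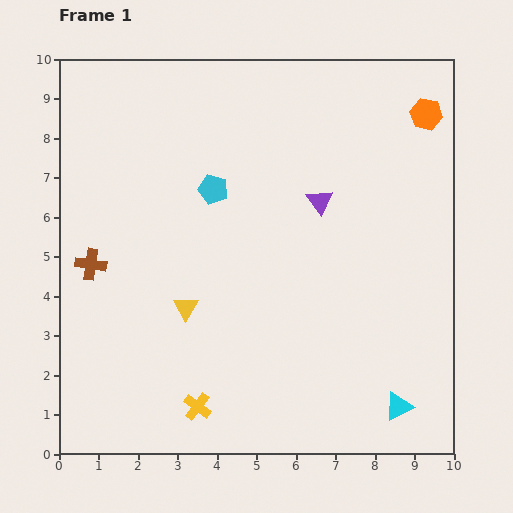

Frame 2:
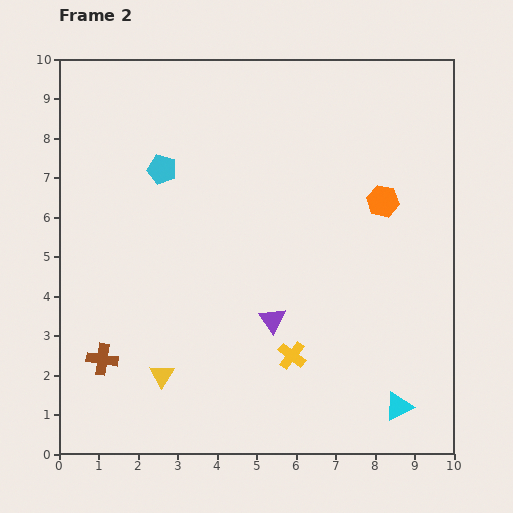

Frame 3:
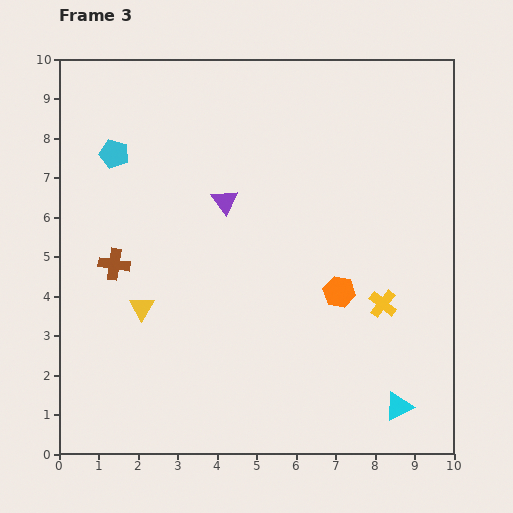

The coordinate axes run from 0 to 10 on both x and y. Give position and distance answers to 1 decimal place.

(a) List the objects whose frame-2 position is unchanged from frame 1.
the cyan triangle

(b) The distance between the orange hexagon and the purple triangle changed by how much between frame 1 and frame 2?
+0.6

Distance in frame 1: 3.5. Distance in frame 2: 4.1.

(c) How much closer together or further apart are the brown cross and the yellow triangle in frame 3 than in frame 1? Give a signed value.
-1.3

Distance in frame 1: 2.6. Distance in frame 3: 1.3.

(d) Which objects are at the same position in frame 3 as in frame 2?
the cyan triangle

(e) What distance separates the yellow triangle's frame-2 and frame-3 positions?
1.8

The yellow triangle moved from (2.6, 2.0) to (2.1, 3.7), a distance of √(0.5² + 1.7²) ≈ 1.8.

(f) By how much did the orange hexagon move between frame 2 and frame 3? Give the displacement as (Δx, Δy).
(-1.1, -2.3)

The orange hexagon was at (8.2, 6.4) in frame 2 and (7.1, 4.1) in frame 3.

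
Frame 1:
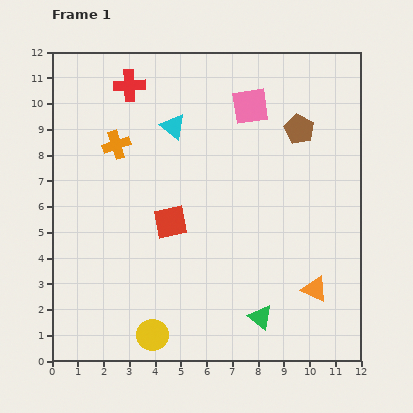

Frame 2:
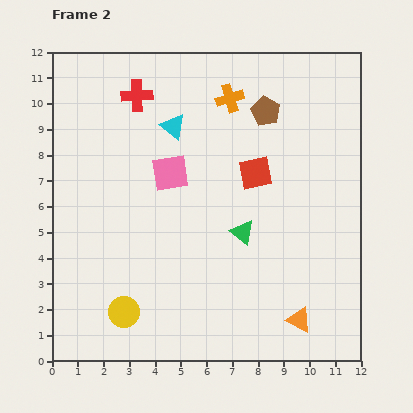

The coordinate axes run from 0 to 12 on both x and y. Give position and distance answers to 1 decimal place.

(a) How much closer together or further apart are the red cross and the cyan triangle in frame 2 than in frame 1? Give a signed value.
-0.5

Distance in frame 1: 2.3. Distance in frame 2: 1.8.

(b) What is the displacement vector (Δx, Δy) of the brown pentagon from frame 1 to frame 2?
(-1.3, 0.7)

The brown pentagon was at (9.6, 9.0) in frame 1 and (8.3, 9.7) in frame 2.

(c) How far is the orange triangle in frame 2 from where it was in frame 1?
1.3

The orange triangle moved from (10.2, 2.8) to (9.6, 1.6), a distance of √(0.6² + 1.2²) ≈ 1.3.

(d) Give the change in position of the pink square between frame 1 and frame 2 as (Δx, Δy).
(-3.1, -2.6)

The pink square was at (7.7, 9.9) in frame 1 and (4.6, 7.3) in frame 2.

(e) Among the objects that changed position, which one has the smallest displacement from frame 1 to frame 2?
the red cross

(moved 0.5)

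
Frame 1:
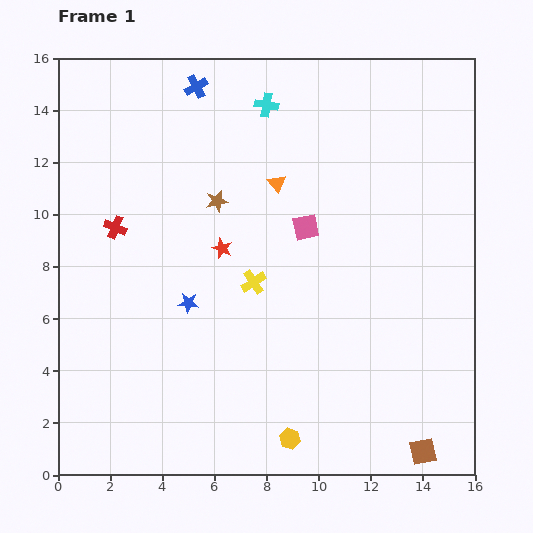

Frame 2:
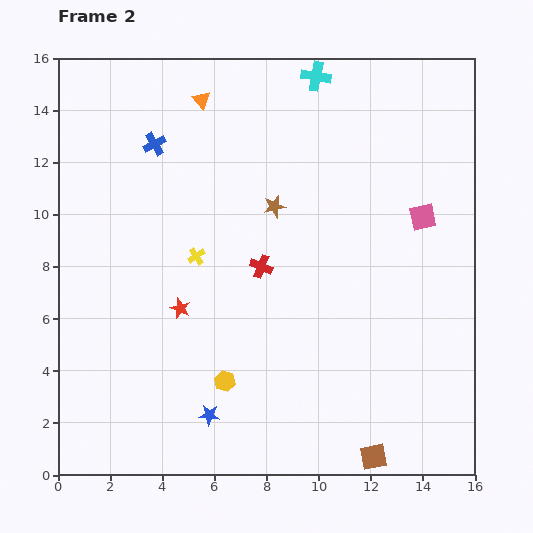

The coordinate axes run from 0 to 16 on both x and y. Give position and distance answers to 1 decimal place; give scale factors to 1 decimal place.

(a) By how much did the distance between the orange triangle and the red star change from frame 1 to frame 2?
+4.7

Distance in frame 1: 3.3. Distance in frame 2: 8.0.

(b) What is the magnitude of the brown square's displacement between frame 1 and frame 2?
1.9

The brown square moved from (14.0, 0.9) to (12.1, 0.7), a distance of √(1.9² + 0.2²) ≈ 1.9.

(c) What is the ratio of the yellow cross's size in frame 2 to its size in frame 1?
0.7×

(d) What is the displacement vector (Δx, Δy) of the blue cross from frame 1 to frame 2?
(-1.6, -2.2)

The blue cross was at (5.3, 14.9) in frame 1 and (3.7, 12.7) in frame 2.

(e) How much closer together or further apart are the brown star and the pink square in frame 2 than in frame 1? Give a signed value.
+2.2

Distance in frame 1: 3.5. Distance in frame 2: 5.7.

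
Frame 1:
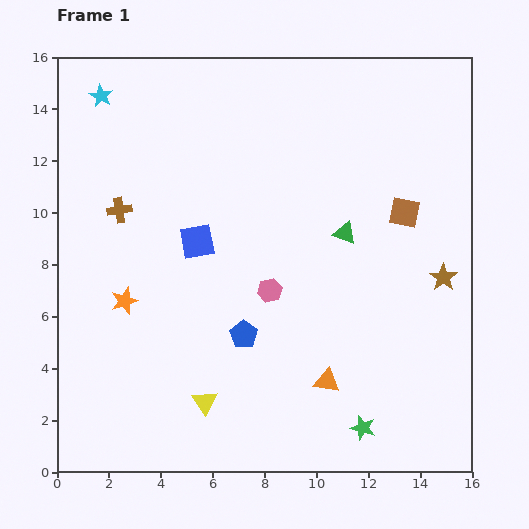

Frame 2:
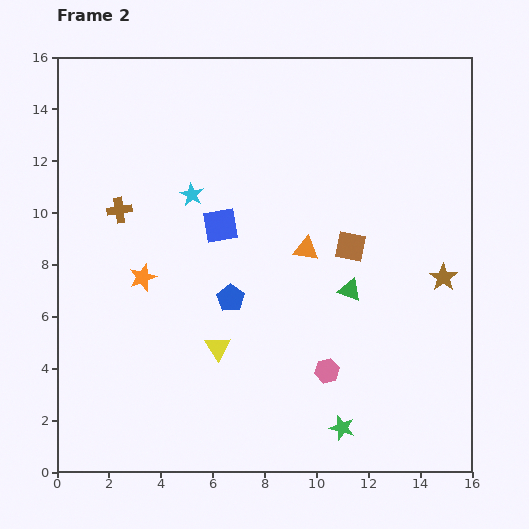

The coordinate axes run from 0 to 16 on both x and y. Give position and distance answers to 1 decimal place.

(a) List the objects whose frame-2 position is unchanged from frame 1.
the brown cross, the brown star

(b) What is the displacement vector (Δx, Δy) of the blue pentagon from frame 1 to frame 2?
(-0.5, 1.4)

The blue pentagon was at (7.2, 5.3) in frame 1 and (6.7, 6.7) in frame 2.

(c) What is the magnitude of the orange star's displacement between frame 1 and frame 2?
1.1

The orange star moved from (2.6, 6.6) to (3.3, 7.5), a distance of √(0.7² + 0.9²) ≈ 1.1.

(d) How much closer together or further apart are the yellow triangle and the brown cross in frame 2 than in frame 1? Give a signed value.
-1.6

Distance in frame 1: 8.1. Distance in frame 2: 6.5.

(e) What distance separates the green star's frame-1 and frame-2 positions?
0.8

The green star moved from (11.8, 1.7) to (11.0, 1.7), a distance of √(0.8² + 0.0²) ≈ 0.8.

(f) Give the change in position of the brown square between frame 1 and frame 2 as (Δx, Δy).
(-2.1, -1.3)

The brown square was at (13.4, 10.0) in frame 1 and (11.3, 8.7) in frame 2.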